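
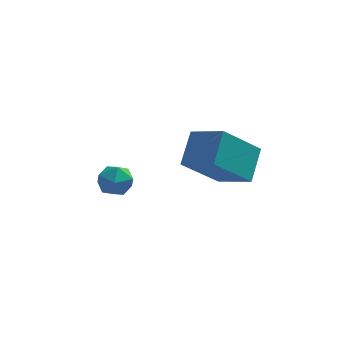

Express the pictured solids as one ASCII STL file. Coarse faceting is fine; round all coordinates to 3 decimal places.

solid 
facet normal -0.753 0.529 -0.392
outer loop
vertex 0.694 -2.191 0.785
vertex 0.96 -1.242 1.554
vertex 1.784 -1.527 -0.412
endloop
endfacet
facet normal -0.213 -0.759 -0.615
outer loop
vertex 2.74 -2.198 0.086
vertex 0.694 -2.191 0.785
vertex 1.784 -1.527 -0.412
endloop
endfacet
facet normal -0.753 0.529 -0.392
outer loop
vertex 1.784 -1.527 -0.412
vertex 0.96 -1.242 1.554
vertex 2.05 -0.578 0.357
endloop
endfacet
facet normal 0.623 0.380 -0.684
outer loop
vertex 2.05 -0.578 0.357
vertex 2.74 -2.198 0.086
vertex 1.784 -1.527 -0.412
endloop
endfacet
facet normal -0.623 -0.380 0.684
outer loop
vertex 0.694 -2.191 0.785
vertex 1.916 -1.913 2.052
vertex 0.96 -1.242 1.554
endloop
endfacet
facet normal -0.213 -0.759 -0.615
outer loop
vertex 1.65 -2.862 1.283
vertex 0.694 -2.191 0.785
vertex 2.74 -2.198 0.086
endloop
endfacet
facet normal -0.623 -0.380 0.684
outer loop
vertex 1.65 -2.862 1.283
vertex 1.916 -1.913 2.052
vertex 0.694 -2.191 0.785
endloop
endfacet
facet normal 0.213 0.759 0.615
outer loop
vertex 0.96 -1.242 1.554
vertex 1.916 -1.913 2.052
vertex 2.05 -0.578 0.357
endloop
endfacet
facet normal 0.623 0.380 -0.684
outer loop
vertex 3.006 -1.249 0.855
vertex 2.74 -2.198 0.086
vertex 2.05 -0.578 0.357
endloop
endfacet
facet normal 0.213 0.759 0.615
outer loop
vertex 2.05 -0.578 0.357
vertex 1.916 -1.913 2.052
vertex 3.006 -1.249 0.855
endloop
endfacet
facet normal 0.753 -0.529 0.392
outer loop
vertex 3.006 -1.249 0.855
vertex 1.65 -2.862 1.283
vertex 2.74 -2.198 0.086
endloop
endfacet
facet normal 0.753 -0.529 0.392
outer loop
vertex 1.916 -1.913 2.052
vertex 1.65 -2.862 1.283
vertex 3.006 -1.249 0.855
endloop
endfacet
facet normal -0.468 0.208 0.859
outer loop
vertex -1.693 1.165 -1.744
vertex -1.908 0.54 -1.71
vertex -1.329 0.706 -1.435
endloop
endfacet
facet normal 0.113 0.615 0.780
outer loop
vertex -1.693 1.165 -1.744
vertex -1.329 0.706 -1.435
vertex -1.036 1.152 -1.829
endloop
endfacet
facet normal 0.042 0.984 0.175
outer loop
vertex -1.693 1.165 -1.744
vertex -1.036 1.152 -1.829
vertex -1.435 1.261 -2.346
endloop
endfacet
facet normal -0.582 0.804 -0.121
outer loop
vertex -1.693 1.165 -1.744
vertex -1.435 1.261 -2.346
vertex -1.974 0.882 -2.273
endloop
endfacet
facet normal -0.896 0.325 0.302
outer loop
vertex -1.693 1.165 -1.744
vertex -1.974 0.882 -2.273
vertex -1.908 0.54 -1.71
endloop
endfacet
facet normal 0.678 0.183 0.712
outer loop
vertex -1.036 1.152 -1.829
vertex -1.329 0.706 -1.435
vertex -0.846 0.518 -1.847
endloop
endfacet
facet normal -0.262 -0.476 0.839
outer loop
vertex -1.329 0.706 -1.435
vertex -1.908 0.54 -1.71
vertex -1.385 0.139 -1.774
endloop
endfacet
facet normal -0.957 -0.285 -0.061
outer loop
vertex -1.908 0.54 -1.71
vertex -1.974 0.882 -2.273
vertex -1.784 0.248 -2.291
endloop
endfacet
facet normal -0.447 0.491 -0.748
outer loop
vertex -1.974 0.882 -2.273
vertex -1.435 1.261 -2.346
vertex -1.491 0.694 -2.685
endloop
endfacet
facet normal 0.565 0.780 -0.271
outer loop
vertex -1.435 1.261 -2.346
vertex -1.036 1.152 -1.829
vertex -0.912 0.86 -2.41
endloop
endfacet
facet normal 0.582 -0.804 0.121
outer loop
vertex -1.127 0.235 -2.376
vertex -0.846 0.518 -1.847
vertex -1.385 0.139 -1.774
endloop
endfacet
facet normal -0.042 -0.984 -0.175
outer loop
vertex -1.127 0.235 -2.376
vertex -1.385 0.139 -1.774
vertex -1.784 0.248 -2.291
endloop
endfacet
facet normal -0.113 -0.615 -0.780
outer loop
vertex -1.127 0.235 -2.376
vertex -1.784 0.248 -2.291
vertex -1.491 0.694 -2.685
endloop
endfacet
facet normal 0.468 -0.208 -0.859
outer loop
vertex -1.127 0.235 -2.376
vertex -1.491 0.694 -2.685
vertex -0.912 0.86 -2.41
endloop
endfacet
facet normal 0.896 -0.325 -0.302
outer loop
vertex -1.127 0.235 -2.376
vertex -0.912 0.86 -2.41
vertex -0.846 0.518 -1.847
endloop
endfacet
facet normal 0.447 -0.491 0.748
outer loop
vertex -1.385 0.139 -1.774
vertex -0.846 0.518 -1.847
vertex -1.329 0.706 -1.435
endloop
endfacet
facet normal -0.565 -0.780 0.271
outer loop
vertex -1.784 0.248 -2.291
vertex -1.385 0.139 -1.774
vertex -1.908 0.54 -1.71
endloop
endfacet
facet normal -0.678 -0.183 -0.712
outer loop
vertex -1.491 0.694 -2.685
vertex -1.784 0.248 -2.291
vertex -1.974 0.882 -2.273
endloop
endfacet
facet normal 0.262 0.476 -0.839
outer loop
vertex -0.912 0.86 -2.41
vertex -1.491 0.694 -2.685
vertex -1.435 1.261 -2.346
endloop
endfacet
facet normal 0.957 0.285 0.061
outer loop
vertex -0.846 0.518 -1.847
vertex -0.912 0.86 -2.41
vertex -1.036 1.152 -1.829
endloop
endfacet

endsolid


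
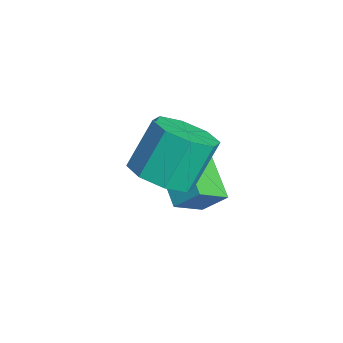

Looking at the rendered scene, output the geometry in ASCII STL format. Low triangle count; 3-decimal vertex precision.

solid 
facet normal -0.879 -0.075 0.471
outer loop
vertex -3.393 3.24 -0.599
vertex -3.899 4.257 -1.382
vertex -3.713 2.534 -1.308
endloop
endfacet
facet normal 0.367 -0.737 0.568
outer loop
vertex -2.201 2.663 -2.118
vertex -3.393 3.24 -0.599
vertex -3.713 2.534 -1.308
endloop
endfacet
facet normal -0.879 -0.075 0.471
outer loop
vertex -3.713 2.534 -1.308
vertex -3.899 4.257 -1.382
vertex -4.219 3.551 -2.092
endloop
endfacet
facet normal -0.304 -0.672 -0.675
outer loop
vertex -4.219 3.551 -2.092
vertex -2.201 2.663 -2.118
vertex -3.713 2.534 -1.308
endloop
endfacet
facet normal 0.305 0.672 0.675
outer loop
vertex -3.393 3.24 -0.599
vertex -2.387 4.386 -2.192
vertex -3.899 4.257 -1.382
endloop
endfacet
facet normal 0.367 -0.737 0.568
outer loop
vertex -1.881 3.369 -1.408
vertex -3.393 3.24 -0.599
vertex -2.201 2.663 -2.118
endloop
endfacet
facet normal 0.304 0.672 0.675
outer loop
vertex -1.881 3.369 -1.408
vertex -2.387 4.386 -2.192
vertex -3.393 3.24 -0.599
endloop
endfacet
facet normal -0.367 0.737 -0.568
outer loop
vertex -3.899 4.257 -1.382
vertex -2.387 4.386 -2.192
vertex -4.219 3.551 -2.092
endloop
endfacet
facet normal -0.304 -0.672 -0.676
outer loop
vertex -2.707 3.68 -2.901
vertex -2.201 2.663 -2.118
vertex -4.219 3.551 -2.092
endloop
endfacet
facet normal -0.367 0.737 -0.568
outer loop
vertex -4.219 3.551 -2.092
vertex -2.387 4.386 -2.192
vertex -2.707 3.68 -2.901
endloop
endfacet
facet normal 0.879 0.075 -0.471
outer loop
vertex -2.707 3.68 -2.901
vertex -1.881 3.369 -1.408
vertex -2.201 2.663 -2.118
endloop
endfacet
facet normal 0.879 0.074 -0.471
outer loop
vertex -2.387 4.386 -2.192
vertex -1.881 3.369 -1.408
vertex -2.707 3.68 -2.901
endloop
endfacet
facet normal 0.221 -0.481 -0.848
outer loop
vertex -0.562 1.981 0.257
vertex -1.579 2.112 -0.082
vertex -0.666 2.682 -0.168
endloop
endfacet
facet normal 0.967 0.220 0.127
outer loop
vertex -0.562 1.981 0.257
vertex -0.666 2.682 -0.168
vertex -0.964 2.857 1.801
endloop
endfacet
facet normal 0.967 0.220 0.127
outer loop
vertex -0.964 2.857 1.801
vertex -0.666 2.682 -0.168
vertex -1.068 3.558 1.376
endloop
endfacet
facet normal -0.221 0.481 0.848
outer loop
vertex -0.964 2.857 1.801
vertex -1.068 3.558 1.376
vertex -1.981 2.988 1.462
endloop
endfacet
facet normal 0.221 -0.482 -0.848
outer loop
vertex -0.666 2.682 -0.168
vertex -1.579 2.112 -0.082
vertex -1.305 3.049 -0.543
endloop
endfacet
facet normal 0.595 0.756 -0.274
outer loop
vertex -0.666 2.682 -0.168
vertex -1.305 3.049 -0.543
vertex -1.068 3.558 1.376
endloop
endfacet
facet normal 0.596 0.755 -0.274
outer loop
vertex -1.068 3.558 1.376
vertex -1.305 3.049 -0.543
vertex -1.707 3.926 1.001
endloop
endfacet
facet normal -0.221 0.481 0.848
outer loop
vertex -1.068 3.558 1.376
vertex -1.707 3.926 1.001
vertex -1.981 2.988 1.462
endloop
endfacet
facet normal 0.220 -0.482 -0.848
outer loop
vertex -1.305 3.049 -0.543
vertex -1.579 2.112 -0.082
vertex -2.105 2.867 -0.647
endloop
endfacet
facet normal -0.126 0.848 -0.515
outer loop
vertex -1.305 3.049 -0.543
vertex -2.105 2.867 -0.647
vertex -1.707 3.926 1.001
endloop
endfacet
facet normal -0.126 0.848 -0.515
outer loop
vertex -1.707 3.926 1.001
vertex -2.105 2.867 -0.647
vertex -2.506 3.744 0.897
endloop
endfacet
facet normal -0.220 0.481 0.848
outer loop
vertex -1.707 3.926 1.001
vertex -2.506 3.744 0.897
vertex -1.981 2.988 1.462
endloop
endfacet
facet normal 0.221 -0.481 -0.848
outer loop
vertex -2.105 2.867 -0.647
vertex -1.579 2.112 -0.082
vertex -2.596 2.243 -0.421
endloop
endfacet
facet normal -0.773 0.444 -0.453
outer loop
vertex -2.105 2.867 -0.647
vertex -2.596 2.243 -0.421
vertex -2.506 3.744 0.897
endloop
endfacet
facet normal -0.773 0.444 -0.453
outer loop
vertex -2.506 3.744 0.897
vertex -2.596 2.243 -0.421
vertex -2.998 3.119 1.123
endloop
endfacet
facet normal -0.221 0.481 0.849
outer loop
vertex -2.506 3.744 0.897
vertex -2.998 3.119 1.123
vertex -1.981 2.988 1.462
endloop
endfacet
facet normal 0.221 -0.481 -0.848
outer loop
vertex -2.596 2.243 -0.421
vertex -1.579 2.112 -0.082
vertex -2.492 1.542 0.004
endloop
endfacet
facet normal -0.967 -0.220 -0.127
outer loop
vertex -2.596 2.243 -0.421
vertex -2.492 1.542 0.004
vertex -2.998 3.119 1.123
endloop
endfacet
facet normal -0.967 -0.220 -0.127
outer loop
vertex -2.998 3.119 1.123
vertex -2.492 1.542 0.004
vertex -2.894 2.418 1.548
endloop
endfacet
facet normal -0.221 0.481 0.848
outer loop
vertex -2.998 3.119 1.123
vertex -2.894 2.418 1.548
vertex -1.981 2.988 1.462
endloop
endfacet
facet normal 0.221 -0.481 -0.848
outer loop
vertex -2.492 1.542 0.004
vertex -1.579 2.112 -0.082
vertex -1.853 1.174 0.379
endloop
endfacet
facet normal -0.596 -0.755 0.274
outer loop
vertex -2.492 1.542 0.004
vertex -1.853 1.174 0.379
vertex -2.894 2.418 1.548
endloop
endfacet
facet normal -0.595 -0.756 0.274
outer loop
vertex -2.894 2.418 1.548
vertex -1.853 1.174 0.379
vertex -2.255 2.051 1.923
endloop
endfacet
facet normal -0.221 0.482 0.848
outer loop
vertex -2.894 2.418 1.548
vertex -2.255 2.051 1.923
vertex -1.981 2.988 1.462
endloop
endfacet
facet normal 0.220 -0.481 -0.848
outer loop
vertex -1.853 1.174 0.379
vertex -1.579 2.112 -0.082
vertex -1.054 1.356 0.483
endloop
endfacet
facet normal 0.126 -0.848 0.515
outer loop
vertex -1.853 1.174 0.379
vertex -1.054 1.356 0.483
vertex -2.255 2.051 1.923
endloop
endfacet
facet normal 0.126 -0.848 0.515
outer loop
vertex -2.255 2.051 1.923
vertex -1.054 1.356 0.483
vertex -1.455 2.233 2.027
endloop
endfacet
facet normal -0.220 0.482 0.848
outer loop
vertex -2.255 2.051 1.923
vertex -1.455 2.233 2.027
vertex -1.981 2.988 1.462
endloop
endfacet
facet normal 0.221 -0.481 -0.849
outer loop
vertex -1.054 1.356 0.483
vertex -1.579 2.112 -0.082
vertex -0.562 1.981 0.257
endloop
endfacet
facet normal 0.773 -0.444 0.453
outer loop
vertex -1.054 1.356 0.483
vertex -0.562 1.981 0.257
vertex -1.455 2.233 2.027
endloop
endfacet
facet normal 0.773 -0.444 0.453
outer loop
vertex -1.455 2.233 2.027
vertex -0.562 1.981 0.257
vertex -0.964 2.857 1.801
endloop
endfacet
facet normal -0.221 0.481 0.848
outer loop
vertex -1.455 2.233 2.027
vertex -0.964 2.857 1.801
vertex -1.981 2.988 1.462
endloop
endfacet

endsolid


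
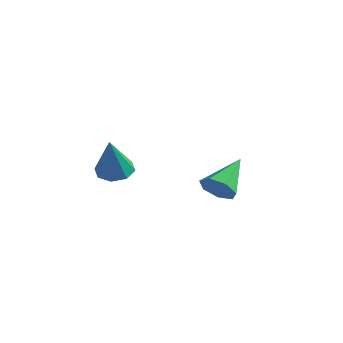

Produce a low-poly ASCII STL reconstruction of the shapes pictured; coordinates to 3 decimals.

solid 
facet normal -0.237 0.355 -0.904
outer loop
vertex -2.755 -2.598 -1.89
vertex -3.134 -2.057 -1.578
vertex -2.442 -2.145 -1.794
endloop
endfacet
facet normal 0.827 -0.560 -0.051
outer loop
vertex -2.755 -2.598 -1.89
vertex -2.442 -2.145 -1.794
vertex -2.706 -2.703 0.058
endloop
endfacet
facet normal -0.237 0.357 -0.904
outer loop
vertex -2.442 -2.145 -1.794
vertex -3.134 -2.057 -1.578
vertex -2.534 -1.641 -1.571
endloop
endfacet
facet normal 0.980 0.103 0.171
outer loop
vertex -2.442 -2.145 -1.794
vertex -2.534 -1.641 -1.571
vertex -2.706 -2.703 0.058
endloop
endfacet
facet normal -0.237 0.357 -0.903
outer loop
vertex -2.534 -1.641 -1.571
vertex -3.134 -2.057 -1.578
vertex -2.977 -1.381 -1.352
endloop
endfacet
facet normal 0.608 0.634 0.478
outer loop
vertex -2.534 -1.641 -1.571
vertex -2.977 -1.381 -1.352
vertex -2.706 -2.703 0.058
endloop
endfacet
facet normal -0.236 0.357 -0.904
outer loop
vertex -2.977 -1.381 -1.352
vertex -3.134 -2.057 -1.578
vertex -3.512 -1.517 -1.266
endloop
endfacet
facet normal -0.072 0.721 0.690
outer loop
vertex -2.977 -1.381 -1.352
vertex -3.512 -1.517 -1.266
vertex -2.706 -2.703 0.058
endloop
endfacet
facet normal -0.237 0.356 -0.904
outer loop
vertex -3.512 -1.517 -1.266
vertex -3.134 -2.057 -1.578
vertex -3.826 -1.969 -1.362
endloop
endfacet
facet normal -0.660 0.314 0.683
outer loop
vertex -3.512 -1.517 -1.266
vertex -3.826 -1.969 -1.362
vertex -2.706 -2.703 0.058
endloop
endfacet
facet normal -0.237 0.357 -0.904
outer loop
vertex -3.826 -1.969 -1.362
vertex -3.134 -2.057 -1.578
vertex -3.734 -2.473 -1.585
endloop
endfacet
facet normal -0.815 -0.352 0.460
outer loop
vertex -3.826 -1.969 -1.362
vertex -3.734 -2.473 -1.585
vertex -2.706 -2.703 0.058
endloop
endfacet
facet normal -0.237 0.357 -0.904
outer loop
vertex -3.734 -2.473 -1.585
vertex -3.134 -2.057 -1.578
vertex -3.29 -2.733 -1.804
endloop
endfacet
facet normal -0.442 -0.884 0.153
outer loop
vertex -3.734 -2.473 -1.585
vertex -3.29 -2.733 -1.804
vertex -2.706 -2.703 0.058
endloop
endfacet
facet normal -0.235 0.357 -0.904
outer loop
vertex -3.29 -2.733 -1.804
vertex -3.134 -2.057 -1.578
vertex -2.755 -2.598 -1.89
endloop
endfacet
facet normal 0.235 -0.970 -0.058
outer loop
vertex -3.29 -2.733 -1.804
vertex -2.755 -2.598 -1.89
vertex -2.706 -2.703 0.058
endloop
endfacet
facet normal 0.165 -0.827 -0.538
outer loop
vertex -1.42 2.172 -3.807
vertex -1.768 1.75 -3.265
vertex -2.079 2.089 -3.882
endloop
endfacet
facet normal -0.034 0.805 -0.592
outer loop
vertex -1.42 2.172 -3.807
vertex -2.079 2.089 -3.882
vertex -2.072 3.27 -2.275
endloop
endfacet
facet normal 0.166 -0.827 -0.538
outer loop
vertex -2.079 2.089 -3.882
vertex -1.768 1.75 -3.265
vertex -2.503 1.75 -3.492
endloop
endfacet
facet normal -0.765 0.521 -0.379
outer loop
vertex -2.079 2.089 -3.882
vertex -2.503 1.75 -3.492
vertex -2.072 3.27 -2.275
endloop
endfacet
facet normal 0.166 -0.826 -0.539
outer loop
vertex -2.503 1.75 -3.492
vertex -1.768 1.75 -3.265
vertex -2.373 1.411 -2.932
endloop
endfacet
facet normal -0.963 0.063 0.262
outer loop
vertex -2.503 1.75 -3.492
vertex -2.373 1.411 -2.932
vertex -2.072 3.27 -2.275
endloop
endfacet
facet normal 0.166 -0.826 -0.538
outer loop
vertex -2.373 1.411 -2.932
vertex -1.768 1.75 -3.265
vertex -1.787 1.327 -2.622
endloop
endfacet
facet normal -0.481 -0.222 0.848
outer loop
vertex -2.373 1.411 -2.932
vertex -1.787 1.327 -2.622
vertex -2.072 3.27 -2.275
endloop
endfacet
facet normal 0.165 -0.826 -0.539
outer loop
vertex -1.787 1.327 -2.622
vertex -1.768 1.75 -3.265
vertex -1.186 1.561 -2.797
endloop
endfacet
facet normal 0.321 -0.121 0.939
outer loop
vertex -1.787 1.327 -2.622
vertex -1.186 1.561 -2.797
vertex -2.072 3.27 -2.275
endloop
endfacet
facet normal 0.165 -0.826 -0.539
outer loop
vertex -1.186 1.561 -2.797
vertex -1.768 1.75 -3.265
vertex -1.023 1.937 -3.324
endloop
endfacet
facet normal 0.836 0.291 0.466
outer loop
vertex -1.186 1.561 -2.797
vertex -1.023 1.937 -3.324
vertex -2.072 3.27 -2.275
endloop
endfacet
facet normal 0.165 -0.827 -0.538
outer loop
vertex -1.023 1.937 -3.324
vertex -1.768 1.75 -3.265
vertex -1.42 2.172 -3.807
endloop
endfacet
facet normal 0.678 0.703 -0.215
outer loop
vertex -1.023 1.937 -3.324
vertex -1.42 2.172 -3.807
vertex -2.072 3.27 -2.275
endloop
endfacet

endsolid


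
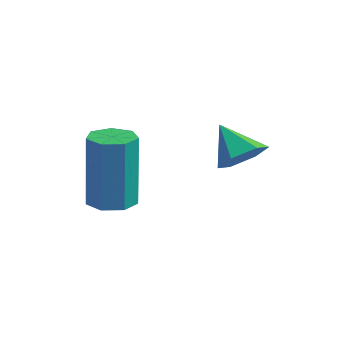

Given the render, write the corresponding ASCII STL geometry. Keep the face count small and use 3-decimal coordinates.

solid 
facet normal -0.053 0.014 -0.998
outer loop
vertex 0.445 -1.521 -4.905
vertex 0.073 -1.013 -4.878
vertex 0.702 -1.039 -4.912
endloop
endfacet
facet normal 0.881 -0.470 -0.053
outer loop
vertex 0.445 -1.521 -4.905
vertex 0.702 -1.039 -4.912
vertex 0.558 -1.554 -2.729
endloop
endfacet
facet normal 0.881 -0.470 -0.053
outer loop
vertex 0.558 -1.554 -2.729
vertex 0.702 -1.039 -4.912
vertex 0.815 -1.072 -2.735
endloop
endfacet
facet normal 0.052 -0.015 0.999
outer loop
vertex 0.558 -1.554 -2.729
vertex 0.815 -1.072 -2.735
vertex 0.187 -1.047 -2.702
endloop
endfacet
facet normal -0.053 0.015 -0.998
outer loop
vertex 0.702 -1.039 -4.912
vertex 0.073 -1.013 -4.878
vertex 0.485 -0.537 -4.893
endloop
endfacet
facet normal 0.917 0.398 -0.042
outer loop
vertex 0.702 -1.039 -4.912
vertex 0.485 -0.537 -4.893
vertex 0.815 -1.072 -2.735
endloop
endfacet
facet normal 0.917 0.396 -0.042
outer loop
vertex 0.815 -1.072 -2.735
vertex 0.485 -0.537 -4.893
vertex 0.599 -0.57 -2.716
endloop
endfacet
facet normal 0.052 -0.015 0.999
outer loop
vertex 0.815 -1.072 -2.735
vertex 0.599 -0.57 -2.716
vertex 0.187 -1.047 -2.702
endloop
endfacet
facet normal -0.053 0.014 -0.998
outer loop
vertex 0.485 -0.537 -4.893
vertex 0.073 -1.013 -4.878
vertex -0.041 -0.394 -4.863
endloop
endfacet
facet normal 0.262 0.965 0.001
outer loop
vertex 0.485 -0.537 -4.893
vertex -0.041 -0.394 -4.863
vertex 0.599 -0.57 -2.716
endloop
endfacet
facet normal 0.262 0.965 0.001
outer loop
vertex 0.599 -0.57 -2.716
vertex -0.041 -0.394 -4.863
vertex 0.072 -0.427 -2.686
endloop
endfacet
facet normal 0.052 -0.016 0.998
outer loop
vertex 0.599 -0.57 -2.716
vertex 0.072 -0.427 -2.686
vertex 0.187 -1.047 -2.702
endloop
endfacet
facet normal -0.052 0.015 -0.999
outer loop
vertex -0.041 -0.394 -4.863
vertex 0.073 -1.013 -4.878
vertex -0.482 -0.717 -4.845
endloop
endfacet
facet normal -0.589 0.807 0.043
outer loop
vertex -0.041 -0.394 -4.863
vertex -0.482 -0.717 -4.845
vertex 0.072 -0.427 -2.686
endloop
endfacet
facet normal -0.591 0.805 0.044
outer loop
vertex 0.072 -0.427 -2.686
vertex -0.482 -0.717 -4.845
vertex -0.368 -0.751 -2.668
endloop
endfacet
facet normal 0.053 -0.016 0.998
outer loop
vertex 0.072 -0.427 -2.686
vertex -0.368 -0.751 -2.668
vertex 0.187 -1.047 -2.702
endloop
endfacet
facet normal -0.051 0.015 -0.999
outer loop
vertex -0.482 -0.717 -4.845
vertex 0.073 -1.013 -4.878
vertex -0.504 -1.264 -4.852
endloop
endfacet
facet normal -0.998 0.039 0.053
outer loop
vertex -0.482 -0.717 -4.845
vertex -0.504 -1.264 -4.852
vertex -0.368 -0.751 -2.668
endloop
endfacet
facet normal -0.998 0.041 0.052
outer loop
vertex -0.368 -0.751 -2.668
vertex -0.504 -1.264 -4.852
vertex -0.391 -1.297 -2.675
endloop
endfacet
facet normal 0.053 -0.015 0.998
outer loop
vertex -0.368 -0.751 -2.668
vertex -0.391 -1.297 -2.675
vertex 0.187 -1.047 -2.702
endloop
endfacet
facet normal -0.052 0.016 -0.999
outer loop
vertex -0.504 -1.264 -4.852
vertex 0.073 -1.013 -4.878
vertex -0.092 -1.621 -4.879
endloop
endfacet
facet normal -0.654 -0.756 0.022
outer loop
vertex -0.504 -1.264 -4.852
vertex -0.092 -1.621 -4.879
vertex -0.391 -1.297 -2.675
endloop
endfacet
facet normal -0.654 -0.756 0.022
outer loop
vertex -0.391 -1.297 -2.675
vertex -0.092 -1.621 -4.879
vertex 0.022 -1.655 -2.702
endloop
endfacet
facet normal 0.053 -0.014 0.998
outer loop
vertex -0.391 -1.297 -2.675
vertex 0.022 -1.655 -2.702
vertex 0.187 -1.047 -2.702
endloop
endfacet
facet normal -0.051 0.016 -0.999
outer loop
vertex -0.092 -1.621 -4.879
vertex 0.073 -1.013 -4.878
vertex 0.445 -1.521 -4.905
endloop
endfacet
facet normal 0.182 -0.983 -0.025
outer loop
vertex -0.092 -1.621 -4.879
vertex 0.445 -1.521 -4.905
vertex 0.022 -1.655 -2.702
endloop
endfacet
facet normal 0.184 -0.983 -0.024
outer loop
vertex 0.022 -1.655 -2.702
vertex 0.445 -1.521 -4.905
vertex 0.558 -1.554 -2.729
endloop
endfacet
facet normal 0.053 -0.014 0.998
outer loop
vertex 0.022 -1.655 -2.702
vertex 0.558 -1.554 -2.729
vertex 0.187 -1.047 -2.702
endloop
endfacet
facet normal 0.671 0.140 -0.728
outer loop
vertex 1.944 1.109 -3.281
vertex 1.613 1.682 -3.476
vertex 2.116 1.718 -3.005
endloop
endfacet
facet normal 0.317 -0.464 0.827
outer loop
vertex 1.944 1.109 -3.281
vertex 2.116 1.718 -3.005
vertex 0.827 1.518 -2.624
endloop
endfacet
facet normal 0.671 0.141 -0.728
outer loop
vertex 2.116 1.718 -3.005
vertex 1.613 1.682 -3.476
vertex 1.784 2.291 -3.2
endloop
endfacet
facet normal 0.198 0.417 0.887
outer loop
vertex 2.116 1.718 -3.005
vertex 1.784 2.291 -3.2
vertex 0.827 1.518 -2.624
endloop
endfacet
facet normal 0.671 0.141 -0.728
outer loop
vertex 1.784 2.291 -3.2
vertex 1.613 1.682 -3.476
vertex 1.281 2.255 -3.671
endloop
endfacet
facet normal -0.424 0.817 0.391
outer loop
vertex 1.784 2.291 -3.2
vertex 1.281 2.255 -3.671
vertex 0.827 1.518 -2.624
endloop
endfacet
facet normal 0.671 0.141 -0.728
outer loop
vertex 1.281 2.255 -3.671
vertex 1.613 1.682 -3.476
vertex 1.109 1.646 -3.947
endloop
endfacet
facet normal -0.927 0.337 -0.165
outer loop
vertex 1.281 2.255 -3.671
vertex 1.109 1.646 -3.947
vertex 0.827 1.518 -2.624
endloop
endfacet
facet normal 0.671 0.139 -0.728
outer loop
vertex 1.109 1.646 -3.947
vertex 1.613 1.682 -3.476
vertex 1.441 1.073 -3.751
endloop
endfacet
facet normal -0.808 -0.545 -0.225
outer loop
vertex 1.109 1.646 -3.947
vertex 1.441 1.073 -3.751
vertex 0.827 1.518 -2.624
endloop
endfacet
facet normal 0.671 0.140 -0.728
outer loop
vertex 1.441 1.073 -3.751
vertex 1.613 1.682 -3.476
vertex 1.944 1.109 -3.281
endloop
endfacet
facet normal -0.186 -0.944 0.271
outer loop
vertex 1.441 1.073 -3.751
vertex 1.944 1.109 -3.281
vertex 0.827 1.518 -2.624
endloop
endfacet

endsolid


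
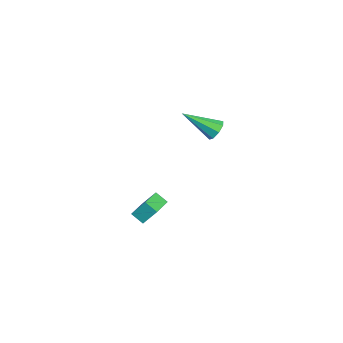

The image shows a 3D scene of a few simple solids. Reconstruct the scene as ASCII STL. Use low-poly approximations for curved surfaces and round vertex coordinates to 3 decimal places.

solid 
facet normal -0.869 0.423 -0.256
outer loop
vertex 0.971 -0.249 -4.042
vertex 1.047 0.466 -3.119
vertex 1.383 0.313 -4.511
endloop
endfacet
facet normal -0.065 -0.611 -0.789
outer loop
vertex 2.773 -0.366 -4.101
vertex 0.971 -0.249 -4.042
vertex 1.383 0.313 -4.511
endloop
endfacet
facet normal -0.869 0.424 -0.256
outer loop
vertex 1.383 0.313 -4.511
vertex 1.047 0.466 -3.119
vertex 1.459 1.027 -3.588
endloop
endfacet
facet normal 0.491 0.669 -0.558
outer loop
vertex 1.459 1.027 -3.588
vertex 2.773 -0.366 -4.101
vertex 1.383 0.313 -4.511
endloop
endfacet
facet normal -0.491 -0.669 0.558
outer loop
vertex 0.971 -0.249 -4.042
vertex 2.437 -0.213 -2.709
vertex 1.047 0.466 -3.119
endloop
endfacet
facet normal -0.066 -0.611 -0.789
outer loop
vertex 2.361 -0.927 -3.632
vertex 0.971 -0.249 -4.042
vertex 2.773 -0.366 -4.101
endloop
endfacet
facet normal -0.491 -0.669 0.558
outer loop
vertex 2.361 -0.927 -3.632
vertex 2.437 -0.213 -2.709
vertex 0.971 -0.249 -4.042
endloop
endfacet
facet normal 0.066 0.611 0.789
outer loop
vertex 1.047 0.466 -3.119
vertex 2.437 -0.213 -2.709
vertex 1.459 1.027 -3.588
endloop
endfacet
facet normal 0.491 0.669 -0.558
outer loop
vertex 2.849 0.349 -3.178
vertex 2.773 -0.366 -4.101
vertex 1.459 1.027 -3.588
endloop
endfacet
facet normal 0.065 0.611 0.789
outer loop
vertex 1.459 1.027 -3.588
vertex 2.437 -0.213 -2.709
vertex 2.849 0.349 -3.178
endloop
endfacet
facet normal 0.869 -0.424 0.257
outer loop
vertex 2.849 0.349 -3.178
vertex 2.361 -0.927 -3.632
vertex 2.773 -0.366 -4.101
endloop
endfacet
facet normal 0.869 -0.423 0.256
outer loop
vertex 2.437 -0.213 -2.709
vertex 2.361 -0.927 -3.632
vertex 2.849 0.349 -3.178
endloop
endfacet
facet normal 0.189 0.815 -0.548
outer loop
vertex 3.298 3.404 3.129
vertex 2.715 3.349 2.846
vertex 2.943 3.651 3.374
endloop
endfacet
facet normal 0.594 0.058 0.802
outer loop
vertex 3.298 3.404 3.129
vertex 2.943 3.651 3.374
vertex 2.325 1.671 3.974
endloop
endfacet
facet normal 0.189 0.815 -0.548
outer loop
vertex 2.943 3.651 3.374
vertex 2.715 3.349 2.846
vertex 2.455 3.722 3.311
endloop
endfacet
facet normal -0.077 0.311 0.947
outer loop
vertex 2.943 3.651 3.374
vertex 2.455 3.722 3.311
vertex 2.325 1.671 3.974
endloop
endfacet
facet normal 0.191 0.815 -0.547
outer loop
vertex 2.455 3.722 3.311
vertex 2.715 3.349 2.846
vertex 2.119 3.575 2.975
endloop
endfacet
facet normal -0.737 0.250 0.628
outer loop
vertex 2.455 3.722 3.311
vertex 2.119 3.575 2.975
vertex 2.325 1.671 3.974
endloop
endfacet
facet normal 0.191 0.815 -0.547
outer loop
vertex 2.119 3.575 2.975
vertex 2.715 3.349 2.846
vertex 2.133 3.295 2.563
endloop
endfacet
facet normal -0.995 -0.092 0.029
outer loop
vertex 2.119 3.575 2.975
vertex 2.133 3.295 2.563
vertex 2.325 1.671 3.974
endloop
endfacet
facet normal 0.191 0.815 -0.547
outer loop
vertex 2.133 3.295 2.563
vertex 2.715 3.349 2.846
vertex 2.487 3.047 2.317
endloop
endfacet
facet normal -0.702 -0.512 -0.494
outer loop
vertex 2.133 3.295 2.563
vertex 2.487 3.047 2.317
vertex 2.325 1.671 3.974
endloop
endfacet
facet normal 0.188 0.816 -0.547
outer loop
vertex 2.487 3.047 2.317
vertex 2.715 3.349 2.846
vertex 2.976 2.977 2.381
endloop
endfacet
facet normal -0.026 -0.768 -0.640
outer loop
vertex 2.487 3.047 2.317
vertex 2.976 2.977 2.381
vertex 2.325 1.671 3.974
endloop
endfacet
facet normal 0.190 0.816 -0.546
outer loop
vertex 2.976 2.977 2.381
vertex 2.715 3.349 2.846
vertex 3.311 3.124 2.717
endloop
endfacet
facet normal 0.631 -0.706 -0.321
outer loop
vertex 2.976 2.977 2.381
vertex 3.311 3.124 2.717
vertex 2.325 1.671 3.974
endloop
endfacet
facet normal 0.189 0.815 -0.548
outer loop
vertex 3.311 3.124 2.717
vertex 2.715 3.349 2.846
vertex 3.298 3.404 3.129
endloop
endfacet
facet normal 0.889 -0.365 0.276
outer loop
vertex 3.311 3.124 2.717
vertex 3.298 3.404 3.129
vertex 2.325 1.671 3.974
endloop
endfacet

endsolid


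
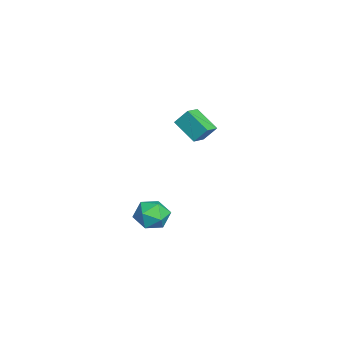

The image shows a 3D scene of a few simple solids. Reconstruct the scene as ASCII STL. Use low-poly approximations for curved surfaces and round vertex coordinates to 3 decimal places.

solid 
facet normal 0.411 0.762 0.500
outer loop
vertex 3.461 -0.86 -2.084
vertex 3.691 -1.483 -1.324
vertex 4.348 -1.343 -2.077
endloop
endfacet
facet normal 0.469 0.859 -0.204
outer loop
vertex 3.461 -0.86 -2.084
vertex 4.348 -1.343 -2.077
vertex 3.825 -1.261 -2.936
endloop
endfacet
facet normal -0.188 0.855 -0.483
outer loop
vertex 3.461 -0.86 -2.084
vertex 3.825 -1.261 -2.936
vertex 2.844 -1.351 -2.714
endloop
endfacet
facet normal -0.652 0.756 0.050
outer loop
vertex 3.461 -0.86 -2.084
vertex 2.844 -1.351 -2.714
vertex 2.761 -1.488 -1.717
endloop
endfacet
facet normal -0.282 0.698 0.658
outer loop
vertex 3.461 -0.86 -2.084
vertex 2.761 -1.488 -1.717
vertex 3.691 -1.483 -1.324
endloop
endfacet
facet normal 0.826 0.304 -0.474
outer loop
vertex 3.825 -1.261 -2.936
vertex 4.348 -1.343 -2.077
vertex 4.279 -2.132 -2.703
endloop
endfacet
facet normal 0.732 0.147 0.666
outer loop
vertex 4.348 -1.343 -2.077
vertex 3.691 -1.483 -1.324
vertex 4.196 -2.269 -1.706
endloop
endfacet
facet normal -0.389 0.043 0.920
outer loop
vertex 3.691 -1.483 -1.324
vertex 2.761 -1.488 -1.717
vertex 3.215 -2.359 -1.484
endloop
endfacet
facet normal -0.989 0.137 -0.063
outer loop
vertex 2.761 -1.488 -1.717
vertex 2.844 -1.351 -2.714
vertex 2.692 -2.277 -2.343
endloop
endfacet
facet normal -0.237 0.298 -0.925
outer loop
vertex 2.844 -1.351 -2.714
vertex 3.825 -1.261 -2.936
vertex 3.349 -2.137 -3.096
endloop
endfacet
facet normal 0.652 -0.756 -0.050
outer loop
vertex 3.579 -2.76 -2.336
vertex 4.279 -2.132 -2.703
vertex 4.196 -2.269 -1.706
endloop
endfacet
facet normal 0.188 -0.855 0.483
outer loop
vertex 3.579 -2.76 -2.336
vertex 4.196 -2.269 -1.706
vertex 3.215 -2.359 -1.484
endloop
endfacet
facet normal -0.469 -0.859 0.204
outer loop
vertex 3.579 -2.76 -2.336
vertex 3.215 -2.359 -1.484
vertex 2.692 -2.277 -2.343
endloop
endfacet
facet normal -0.411 -0.762 -0.500
outer loop
vertex 3.579 -2.76 -2.336
vertex 2.692 -2.277 -2.343
vertex 3.349 -2.137 -3.096
endloop
endfacet
facet normal 0.282 -0.698 -0.658
outer loop
vertex 3.579 -2.76 -2.336
vertex 3.349 -2.137 -3.096
vertex 4.279 -2.132 -2.703
endloop
endfacet
facet normal 0.989 -0.137 0.063
outer loop
vertex 4.196 -2.269 -1.706
vertex 4.279 -2.132 -2.703
vertex 4.348 -1.343 -2.077
endloop
endfacet
facet normal 0.237 -0.298 0.925
outer loop
vertex 3.215 -2.359 -1.484
vertex 4.196 -2.269 -1.706
vertex 3.691 -1.483 -1.324
endloop
endfacet
facet normal -0.826 -0.304 0.474
outer loop
vertex 2.692 -2.277 -2.343
vertex 3.215 -2.359 -1.484
vertex 2.761 -1.488 -1.717
endloop
endfacet
facet normal -0.732 -0.147 -0.666
outer loop
vertex 3.349 -2.137 -3.096
vertex 2.692 -2.277 -2.343
vertex 2.844 -1.351 -2.714
endloop
endfacet
facet normal 0.389 -0.043 -0.920
outer loop
vertex 4.279 -2.132 -2.703
vertex 3.349 -2.137 -3.096
vertex 3.825 -1.261 -2.936
endloop
endfacet
facet normal -0.580 -0.609 0.541
outer loop
vertex -3.212 -0.02 1.457
vertex -4.054 0.503 1.143
vertex -3.313 -0.72 0.562
endloop
endfacet
facet normal 0.810 -0.502 0.301
outer loop
vertex -2.346 0.297 -0.343
vertex -3.212 -0.02 1.457
vertex -3.313 -0.72 0.562
endloop
endfacet
facet normal -0.579 -0.609 0.543
outer loop
vertex -3.313 -0.72 0.562
vertex -4.054 0.503 1.143
vertex -4.156 -0.197 0.249
endloop
endfacet
facet normal -0.089 -0.613 -0.785
outer loop
vertex -4.156 -0.197 0.249
vertex -2.346 0.297 -0.343
vertex -3.313 -0.72 0.562
endloop
endfacet
facet normal 0.089 0.614 0.784
outer loop
vertex -3.212 -0.02 1.457
vertex -3.087 1.52 0.238
vertex -4.054 0.503 1.143
endloop
endfacet
facet normal 0.810 -0.503 0.301
outer loop
vertex -2.244 0.997 0.551
vertex -3.212 -0.02 1.457
vertex -2.346 0.297 -0.343
endloop
endfacet
facet normal 0.089 0.614 0.784
outer loop
vertex -2.244 0.997 0.551
vertex -3.087 1.52 0.238
vertex -3.212 -0.02 1.457
endloop
endfacet
facet normal -0.810 0.503 -0.301
outer loop
vertex -4.054 0.503 1.143
vertex -3.087 1.52 0.238
vertex -4.156 -0.197 0.249
endloop
endfacet
facet normal -0.089 -0.614 -0.784
outer loop
vertex -3.188 0.82 -0.657
vertex -2.346 0.297 -0.343
vertex -4.156 -0.197 0.249
endloop
endfacet
facet normal -0.810 0.503 -0.302
outer loop
vertex -4.156 -0.197 0.249
vertex -3.087 1.52 0.238
vertex -3.188 0.82 -0.657
endloop
endfacet
facet normal 0.580 0.608 -0.542
outer loop
vertex -3.188 0.82 -0.657
vertex -2.244 0.997 0.551
vertex -2.346 0.297 -0.343
endloop
endfacet
facet normal 0.579 0.609 -0.542
outer loop
vertex -3.087 1.52 0.238
vertex -2.244 0.997 0.551
vertex -3.188 0.82 -0.657
endloop
endfacet

endsolid


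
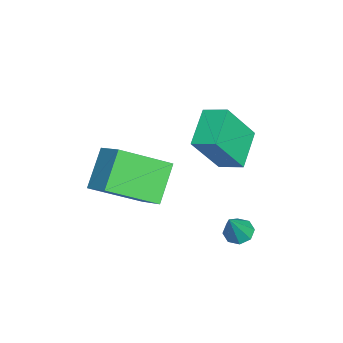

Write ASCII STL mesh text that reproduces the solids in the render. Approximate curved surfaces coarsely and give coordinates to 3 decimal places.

solid 
facet normal -0.491 0.189 -0.850
outer loop
vertex 1.471 1.63 -0.448
vertex 1.159 1.198 -0.364
vertex 1.13 1.72 -0.231
endloop
endfacet
facet normal 0.437 0.833 0.341
outer loop
vertex 1.471 1.63 -0.448
vertex 1.13 1.72 -0.231
vertex 1.821 0.942 0.784
endloop
endfacet
facet normal -0.492 0.189 -0.850
outer loop
vertex 1.13 1.72 -0.231
vertex 1.159 1.198 -0.364
vertex 0.807 1.504 -0.092
endloop
endfacet
facet normal -0.187 0.714 0.675
outer loop
vertex 1.13 1.72 -0.231
vertex 0.807 1.504 -0.092
vertex 1.821 0.942 0.784
endloop
endfacet
facet normal -0.490 0.192 -0.850
outer loop
vertex 0.807 1.504 -0.092
vertex 1.159 1.198 -0.364
vertex 0.689 1.109 -0.113
endloop
endfacet
facet normal -0.602 0.138 0.786
outer loop
vertex 0.807 1.504 -0.092
vertex 0.689 1.109 -0.113
vertex 1.821 0.942 0.784
endloop
endfacet
facet normal -0.490 0.188 -0.851
outer loop
vertex 0.689 1.109 -0.113
vertex 1.159 1.198 -0.364
vertex 0.847 0.765 -0.28
endloop
endfacet
facet normal -0.565 -0.556 0.610
outer loop
vertex 0.689 1.109 -0.113
vertex 0.847 0.765 -0.28
vertex 1.821 0.942 0.784
endloop
endfacet
facet normal -0.492 0.190 -0.850
outer loop
vertex 0.847 0.765 -0.28
vertex 1.159 1.198 -0.364
vertex 1.187 0.675 -0.497
endloop
endfacet
facet normal -0.096 -0.964 0.249
outer loop
vertex 0.847 0.765 -0.28
vertex 1.187 0.675 -0.497
vertex 1.821 0.942 0.784
endloop
endfacet
facet normal -0.489 0.190 -0.851
outer loop
vertex 1.187 0.675 -0.497
vertex 1.159 1.198 -0.364
vertex 1.511 0.891 -0.635
endloop
endfacet
facet normal 0.527 -0.845 -0.085
outer loop
vertex 1.187 0.675 -0.497
vertex 1.511 0.891 -0.635
vertex 1.821 0.942 0.784
endloop
endfacet
facet normal -0.491 0.188 -0.851
outer loop
vertex 1.511 0.891 -0.635
vertex 1.159 1.198 -0.364
vertex 1.628 1.287 -0.615
endloop
endfacet
facet normal 0.943 -0.269 -0.196
outer loop
vertex 1.511 0.891 -0.635
vertex 1.628 1.287 -0.615
vertex 1.821 0.942 0.784
endloop
endfacet
facet normal -0.491 0.189 -0.850
outer loop
vertex 1.628 1.287 -0.615
vertex 1.159 1.198 -0.364
vertex 1.471 1.63 -0.448
endloop
endfacet
facet normal 0.905 0.424 -0.020
outer loop
vertex 1.628 1.287 -0.615
vertex 1.471 1.63 -0.448
vertex 1.821 0.942 0.784
endloop
endfacet
facet normal -0.880 0.142 0.454
outer loop
vertex -1.479 -0.333 3.574
vertex -1.176 0.52 3.894
vertex -2.176 0.523 1.954
endloop
endfacet
facet normal -0.316 -0.888 -0.333
outer loop
vertex -0.804 0.3 1.246
vertex -1.479 -0.333 3.574
vertex -2.176 0.523 1.954
endloop
endfacet
facet normal -0.880 0.142 0.454
outer loop
vertex -2.176 0.523 1.954
vertex -1.176 0.52 3.894
vertex -1.873 1.375 2.274
endloop
endfacet
facet normal -0.355 0.437 -0.826
outer loop
vertex -1.873 1.375 2.274
vertex -0.804 0.3 1.246
vertex -2.176 0.523 1.954
endloop
endfacet
facet normal 0.356 -0.436 0.827
outer loop
vertex -1.479 -0.333 3.574
vertex 0.196 0.297 3.186
vertex -1.176 0.52 3.894
endloop
endfacet
facet normal -0.316 -0.888 -0.333
outer loop
vertex -0.107 -0.555 2.866
vertex -1.479 -0.333 3.574
vertex -0.804 0.3 1.246
endloop
endfacet
facet normal 0.356 -0.437 0.826
outer loop
vertex -0.107 -0.555 2.866
vertex 0.196 0.297 3.186
vertex -1.479 -0.333 3.574
endloop
endfacet
facet normal 0.316 0.888 0.333
outer loop
vertex -1.176 0.52 3.894
vertex 0.196 0.297 3.186
vertex -1.873 1.375 2.274
endloop
endfacet
facet normal -0.356 0.436 -0.826
outer loop
vertex -0.501 1.153 1.566
vertex -0.804 0.3 1.246
vertex -1.873 1.375 2.274
endloop
endfacet
facet normal 0.316 0.888 0.333
outer loop
vertex -1.873 1.375 2.274
vertex 0.196 0.297 3.186
vertex -0.501 1.153 1.566
endloop
endfacet
facet normal 0.880 -0.142 -0.454
outer loop
vertex -0.501 1.153 1.566
vertex -0.107 -0.555 2.866
vertex -0.804 0.3 1.246
endloop
endfacet
facet normal 0.880 -0.142 -0.454
outer loop
vertex 0.196 0.297 3.186
vertex -0.107 -0.555 2.866
vertex -0.501 1.153 1.566
endloop
endfacet
facet normal -0.654 -0.569 -0.499
outer loop
vertex 1.073 -3.801 1.204
vertex -0.066 -3.524 2.38
vertex 0.402 -2.109 0.156
endloop
endfacet
facet normal 0.686 -0.167 -0.709
outer loop
vertex 1.246 -1.376 0.8
vertex 1.073 -3.801 1.204
vertex 0.402 -2.109 0.156
endloop
endfacet
facet normal -0.653 -0.569 -0.499
outer loop
vertex 0.402 -2.109 0.156
vertex -0.066 -3.524 2.38
vertex -0.737 -1.833 1.332
endloop
endfacet
facet normal -0.319 0.806 -0.499
outer loop
vertex -0.737 -1.833 1.332
vertex 1.246 -1.376 0.8
vertex 0.402 -2.109 0.156
endloop
endfacet
facet normal 0.319 -0.806 0.499
outer loop
vertex 1.073 -3.801 1.204
vertex 0.778 -2.791 3.024
vertex -0.066 -3.524 2.38
endloop
endfacet
facet normal 0.686 -0.167 -0.708
outer loop
vertex 1.917 -3.067 1.848
vertex 1.073 -3.801 1.204
vertex 1.246 -1.376 0.8
endloop
endfacet
facet normal 0.320 -0.805 0.499
outer loop
vertex 1.917 -3.067 1.848
vertex 0.778 -2.791 3.024
vertex 1.073 -3.801 1.204
endloop
endfacet
facet normal -0.686 0.167 0.709
outer loop
vertex -0.066 -3.524 2.38
vertex 0.778 -2.791 3.024
vertex -0.737 -1.833 1.332
endloop
endfacet
facet normal -0.320 0.805 -0.499
outer loop
vertex 0.107 -1.099 1.976
vertex 1.246 -1.376 0.8
vertex -0.737 -1.833 1.332
endloop
endfacet
facet normal -0.686 0.167 0.708
outer loop
vertex -0.737 -1.833 1.332
vertex 0.778 -2.791 3.024
vertex 0.107 -1.099 1.976
endloop
endfacet
facet normal 0.654 0.569 0.499
outer loop
vertex 0.107 -1.099 1.976
vertex 1.917 -3.067 1.848
vertex 1.246 -1.376 0.8
endloop
endfacet
facet normal 0.654 0.569 0.500
outer loop
vertex 0.778 -2.791 3.024
vertex 1.917 -3.067 1.848
vertex 0.107 -1.099 1.976
endloop
endfacet

endsolid


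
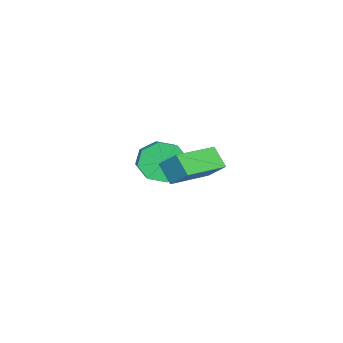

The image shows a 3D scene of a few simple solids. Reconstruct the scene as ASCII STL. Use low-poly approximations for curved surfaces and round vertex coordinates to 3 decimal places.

solid 
facet normal -0.856 0.501 -0.130
outer loop
vertex -0.746 2.155 0.162
vertex -0.426 2.884 0.862
vertex -0.309 2.702 -0.608
endloop
endfacet
facet normal -0.302 -0.688 -0.660
outer loop
vertex 1.446 1.676 -0.342
vertex -0.746 2.155 0.162
vertex -0.309 2.702 -0.608
endloop
endfacet
facet normal -0.856 0.501 -0.130
outer loop
vertex -0.309 2.702 -0.608
vertex -0.426 2.884 0.862
vertex 0.011 3.431 0.093
endloop
endfacet
facet normal 0.420 0.527 -0.739
outer loop
vertex 0.011 3.431 0.093
vertex 1.446 1.676 -0.342
vertex -0.309 2.702 -0.608
endloop
endfacet
facet normal -0.420 -0.526 0.740
outer loop
vertex -0.746 2.155 0.162
vertex 1.329 1.858 1.128
vertex -0.426 2.884 0.862
endloop
endfacet
facet normal -0.302 -0.687 -0.661
outer loop
vertex 1.009 1.129 0.427
vertex -0.746 2.155 0.162
vertex 1.446 1.676 -0.342
endloop
endfacet
facet normal -0.420 -0.527 0.739
outer loop
vertex 1.009 1.129 0.427
vertex 1.329 1.858 1.128
vertex -0.746 2.155 0.162
endloop
endfacet
facet normal 0.302 0.687 0.661
outer loop
vertex -0.426 2.884 0.862
vertex 1.329 1.858 1.128
vertex 0.011 3.431 0.093
endloop
endfacet
facet normal 0.419 0.526 -0.740
outer loop
vertex 1.766 2.405 0.358
vertex 1.446 1.676 -0.342
vertex 0.011 3.431 0.093
endloop
endfacet
facet normal 0.302 0.688 0.660
outer loop
vertex 0.011 3.431 0.093
vertex 1.329 1.858 1.128
vertex 1.766 2.405 0.358
endloop
endfacet
facet normal 0.856 -0.501 0.130
outer loop
vertex 1.766 2.405 0.358
vertex 1.009 1.129 0.427
vertex 1.446 1.676 -0.342
endloop
endfacet
facet normal 0.856 -0.501 0.130
outer loop
vertex 1.329 1.858 1.128
vertex 1.009 1.129 0.427
vertex 1.766 2.405 0.358
endloop
endfacet
facet normal -0.873 -0.282 -0.398
outer loop
vertex -3.641 -0.628 -2.677
vertex -4.128 -0.151 -1.946
vertex -3.795 0.1 -2.855
endloop
endfacet
facet normal 0.444 -0.123 -0.887
outer loop
vertex -3.641 -0.628 -2.677
vertex -3.795 0.1 -2.855
vertex -1.904 -0.066 -1.885
endloop
endfacet
facet normal 0.444 -0.122 -0.887
outer loop
vertex -1.904 -0.066 -1.885
vertex -3.795 0.1 -2.855
vertex -2.059 0.663 -2.063
endloop
endfacet
facet normal 0.873 0.283 0.398
outer loop
vertex -1.904 -0.066 -1.885
vertex -2.059 0.663 -2.063
vertex -2.392 0.411 -1.154
endloop
endfacet
facet normal -0.873 -0.283 -0.398
outer loop
vertex -3.795 0.1 -2.855
vertex -4.128 -0.151 -1.946
vertex -4.145 0.681 -2.5
endloop
endfacet
facet normal 0.171 0.587 -0.792
outer loop
vertex -3.795 0.1 -2.855
vertex -4.145 0.681 -2.5
vertex -2.059 0.663 -2.063
endloop
endfacet
facet normal 0.171 0.587 -0.792
outer loop
vertex -2.059 0.663 -2.063
vertex -4.145 0.681 -2.5
vertex -2.409 1.244 -1.708
endloop
endfacet
facet normal 0.873 0.283 0.398
outer loop
vertex -2.059 0.663 -2.063
vertex -2.409 1.244 -1.708
vertex -2.392 0.411 -1.154
endloop
endfacet
facet normal -0.873 -0.283 -0.398
outer loop
vertex -4.145 0.681 -2.5
vertex -4.128 -0.151 -1.946
vertex -4.485 0.774 -1.821
endloop
endfacet
facet normal -0.203 0.951 -0.232
outer loop
vertex -4.145 0.681 -2.5
vertex -4.485 0.774 -1.821
vertex -2.409 1.244 -1.708
endloop
endfacet
facet normal -0.203 0.951 -0.232
outer loop
vertex -2.409 1.244 -1.708
vertex -4.485 0.774 -1.821
vertex -2.749 1.337 -1.029
endloop
endfacet
facet normal 0.873 0.283 0.398
outer loop
vertex -2.409 1.244 -1.708
vertex -2.749 1.337 -1.029
vertex -2.392 0.411 -1.154
endloop
endfacet
facet normal -0.873 -0.283 -0.398
outer loop
vertex -4.485 0.774 -1.821
vertex -4.128 -0.151 -1.946
vertex -4.616 0.326 -1.215
endloop
endfacet
facet normal -0.457 0.759 0.463
outer loop
vertex -4.485 0.774 -1.821
vertex -4.616 0.326 -1.215
vertex -2.749 1.337 -1.029
endloop
endfacet
facet normal -0.457 0.759 0.464
outer loop
vertex -2.749 1.337 -1.029
vertex -4.616 0.326 -1.215
vertex -2.879 0.888 -0.423
endloop
endfacet
facet normal 0.873 0.283 0.397
outer loop
vertex -2.749 1.337 -1.029
vertex -2.879 0.888 -0.423
vertex -2.392 0.411 -1.154
endloop
endfacet
facet normal -0.873 -0.283 -0.398
outer loop
vertex -4.616 0.326 -1.215
vertex -4.128 -0.151 -1.946
vertex -4.461 -0.403 -1.037
endloop
endfacet
facet normal -0.444 0.122 0.888
outer loop
vertex -4.616 0.326 -1.215
vertex -4.461 -0.403 -1.037
vertex -2.879 0.888 -0.423
endloop
endfacet
facet normal -0.445 0.123 0.887
outer loop
vertex -2.879 0.888 -0.423
vertex -4.461 -0.403 -1.037
vertex -2.725 0.16 -0.245
endloop
endfacet
facet normal 0.873 0.282 0.398
outer loop
vertex -2.879 0.888 -0.423
vertex -2.725 0.16 -0.245
vertex -2.392 0.411 -1.154
endloop
endfacet
facet normal -0.873 -0.283 -0.398
outer loop
vertex -4.461 -0.403 -1.037
vertex -4.128 -0.151 -1.946
vertex -4.111 -0.984 -1.392
endloop
endfacet
facet normal -0.171 -0.587 0.792
outer loop
vertex -4.461 -0.403 -1.037
vertex -4.111 -0.984 -1.392
vertex -2.725 0.16 -0.245
endloop
endfacet
facet normal -0.171 -0.587 0.792
outer loop
vertex -2.725 0.16 -0.245
vertex -4.111 -0.984 -1.392
vertex -2.375 -0.421 -0.6
endloop
endfacet
facet normal 0.873 0.283 0.398
outer loop
vertex -2.725 0.16 -0.245
vertex -2.375 -0.421 -0.6
vertex -2.392 0.411 -1.154
endloop
endfacet
facet normal -0.873 -0.283 -0.398
outer loop
vertex -4.111 -0.984 -1.392
vertex -4.128 -0.151 -1.946
vertex -3.771 -1.077 -2.071
endloop
endfacet
facet normal 0.203 -0.951 0.232
outer loop
vertex -4.111 -0.984 -1.392
vertex -3.771 -1.077 -2.071
vertex -2.375 -0.421 -0.6
endloop
endfacet
facet normal 0.203 -0.951 0.232
outer loop
vertex -2.375 -0.421 -0.6
vertex -3.771 -1.077 -2.071
vertex -2.035 -0.514 -1.279
endloop
endfacet
facet normal 0.873 0.283 0.398
outer loop
vertex -2.375 -0.421 -0.6
vertex -2.035 -0.514 -1.279
vertex -2.392 0.411 -1.154
endloop
endfacet
facet normal -0.873 -0.283 -0.397
outer loop
vertex -3.771 -1.077 -2.071
vertex -4.128 -0.151 -1.946
vertex -3.641 -0.628 -2.677
endloop
endfacet
facet normal 0.458 -0.759 -0.464
outer loop
vertex -3.771 -1.077 -2.071
vertex -3.641 -0.628 -2.677
vertex -2.035 -0.514 -1.279
endloop
endfacet
facet normal 0.457 -0.760 -0.463
outer loop
vertex -2.035 -0.514 -1.279
vertex -3.641 -0.628 -2.677
vertex -1.904 -0.066 -1.885
endloop
endfacet
facet normal 0.873 0.283 0.398
outer loop
vertex -2.035 -0.514 -1.279
vertex -1.904 -0.066 -1.885
vertex -2.392 0.411 -1.154
endloop
endfacet

endsolid


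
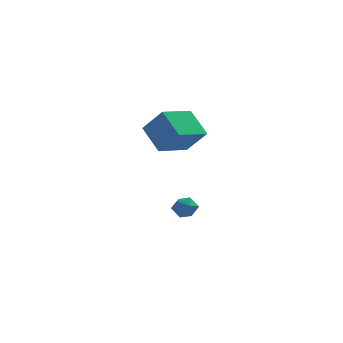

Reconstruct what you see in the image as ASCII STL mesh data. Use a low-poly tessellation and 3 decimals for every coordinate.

solid 
facet normal -0.485 0.588 0.647
outer loop
vertex -0.839 -3.823 4.882
vertex 0.478 -2.313 4.497
vertex -1.895 -3.239 3.56
endloop
endfacet
facet normal -0.646 -0.740 0.189
outer loop
vertex -0.998 -4.327 2.363
vertex -0.839 -3.823 4.882
vertex -1.895 -3.239 3.56
endloop
endfacet
facet normal -0.485 0.588 0.647
outer loop
vertex -1.895 -3.239 3.56
vertex 0.478 -2.313 4.497
vertex -0.578 -1.729 3.175
endloop
endfacet
facet normal -0.590 0.326 -0.739
outer loop
vertex -0.578 -1.729 3.175
vertex -0.998 -4.327 2.363
vertex -1.895 -3.239 3.56
endloop
endfacet
facet normal 0.590 -0.326 0.739
outer loop
vertex -0.839 -3.823 4.882
vertex 1.375 -3.401 3.3
vertex 0.478 -2.313 4.497
endloop
endfacet
facet normal -0.646 -0.740 0.189
outer loop
vertex 0.058 -4.911 3.685
vertex -0.839 -3.823 4.882
vertex -0.998 -4.327 2.363
endloop
endfacet
facet normal 0.590 -0.326 0.739
outer loop
vertex 0.058 -4.911 3.685
vertex 1.375 -3.401 3.3
vertex -0.839 -3.823 4.882
endloop
endfacet
facet normal 0.646 0.740 -0.189
outer loop
vertex 0.478 -2.313 4.497
vertex 1.375 -3.401 3.3
vertex -0.578 -1.729 3.175
endloop
endfacet
facet normal -0.590 0.326 -0.739
outer loop
vertex 0.319 -2.817 1.978
vertex -0.998 -4.327 2.363
vertex -0.578 -1.729 3.175
endloop
endfacet
facet normal 0.646 0.740 -0.189
outer loop
vertex -0.578 -1.729 3.175
vertex 1.375 -3.401 3.3
vertex 0.319 -2.817 1.978
endloop
endfacet
facet normal 0.485 -0.588 -0.647
outer loop
vertex 0.319 -2.817 1.978
vertex 0.058 -4.911 3.685
vertex -0.998 -4.327 2.363
endloop
endfacet
facet normal 0.485 -0.588 -0.647
outer loop
vertex 1.375 -3.401 3.3
vertex 0.058 -4.911 3.685
vertex 0.319 -2.817 1.978
endloop
endfacet
facet normal -0.167 0.980 0.105
outer loop
vertex -0.189 0.092 -3.344
vertex -0.287 -0.007 -2.578
vertex 0.421 0.144 -2.863
endloop
endfacet
facet normal 0.275 0.855 -0.441
outer loop
vertex -0.189 0.092 -3.344
vertex 0.421 0.144 -2.863
vertex 0.492 -0.229 -3.542
endloop
endfacet
facet normal -0.062 0.426 -0.903
outer loop
vertex -0.189 0.092 -3.344
vertex 0.492 -0.229 -3.542
vertex -0.173 -0.611 -3.677
endloop
endfacet
facet normal -0.712 0.287 -0.641
outer loop
vertex -0.189 0.092 -3.344
vertex -0.173 -0.611 -3.677
vertex -0.654 -0.474 -3.081
endloop
endfacet
facet normal -0.777 0.630 -0.018
outer loop
vertex -0.189 0.092 -3.344
vertex -0.654 -0.474 -3.081
vertex -0.287 -0.007 -2.578
endloop
endfacet
facet normal 0.843 0.504 -0.189
outer loop
vertex 0.492 -0.229 -3.542
vertex 0.421 0.144 -2.863
vertex 0.814 -0.526 -2.899
endloop
endfacet
facet normal 0.128 0.708 0.694
outer loop
vertex 0.421 0.144 -2.863
vertex -0.287 -0.007 -2.578
vertex 0.333 -0.389 -2.303
endloop
endfacet
facet normal -0.858 0.141 0.495
outer loop
vertex -0.287 -0.007 -2.578
vertex -0.654 -0.474 -3.081
vertex -0.332 -0.771 -2.438
endloop
endfacet
facet normal -0.753 -0.414 -0.512
outer loop
vertex -0.654 -0.474 -3.081
vertex -0.173 -0.611 -3.677
vertex -0.261 -1.144 -3.117
endloop
endfacet
facet normal 0.298 -0.189 -0.936
outer loop
vertex -0.173 -0.611 -3.677
vertex 0.492 -0.229 -3.542
vertex 0.447 -0.993 -3.402
endloop
endfacet
facet normal 0.712 -0.287 0.641
outer loop
vertex 0.349 -1.092 -2.636
vertex 0.814 -0.526 -2.899
vertex 0.333 -0.389 -2.303
endloop
endfacet
facet normal 0.062 -0.426 0.903
outer loop
vertex 0.349 -1.092 -2.636
vertex 0.333 -0.389 -2.303
vertex -0.332 -0.771 -2.438
endloop
endfacet
facet normal -0.275 -0.855 0.441
outer loop
vertex 0.349 -1.092 -2.636
vertex -0.332 -0.771 -2.438
vertex -0.261 -1.144 -3.117
endloop
endfacet
facet normal 0.167 -0.980 -0.105
outer loop
vertex 0.349 -1.092 -2.636
vertex -0.261 -1.144 -3.117
vertex 0.447 -0.993 -3.402
endloop
endfacet
facet normal 0.777 -0.630 0.018
outer loop
vertex 0.349 -1.092 -2.636
vertex 0.447 -0.993 -3.402
vertex 0.814 -0.526 -2.899
endloop
endfacet
facet normal 0.753 0.414 0.512
outer loop
vertex 0.333 -0.389 -2.303
vertex 0.814 -0.526 -2.899
vertex 0.421 0.144 -2.863
endloop
endfacet
facet normal -0.298 0.189 0.936
outer loop
vertex -0.332 -0.771 -2.438
vertex 0.333 -0.389 -2.303
vertex -0.287 -0.007 -2.578
endloop
endfacet
facet normal -0.843 -0.504 0.189
outer loop
vertex -0.261 -1.144 -3.117
vertex -0.332 -0.771 -2.438
vertex -0.654 -0.474 -3.081
endloop
endfacet
facet normal -0.128 -0.708 -0.694
outer loop
vertex 0.447 -0.993 -3.402
vertex -0.261 -1.144 -3.117
vertex -0.173 -0.611 -3.677
endloop
endfacet
facet normal 0.858 -0.141 -0.495
outer loop
vertex 0.814 -0.526 -2.899
vertex 0.447 -0.993 -3.402
vertex 0.492 -0.229 -3.542
endloop
endfacet

endsolid


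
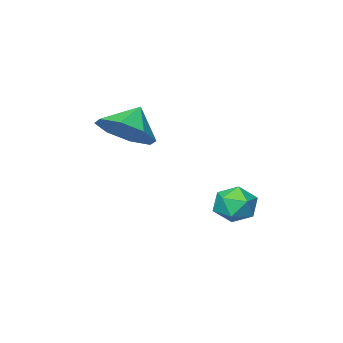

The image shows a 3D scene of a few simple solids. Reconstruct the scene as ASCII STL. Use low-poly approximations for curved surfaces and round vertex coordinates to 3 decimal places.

solid 
facet normal 0.649 0.182 -0.739
outer loop
vertex 2.372 1.348 1.507
vertex 1.86 2.171 1.26
vertex 2.62 1.97 1.878
endloop
endfacet
facet normal 0.114 -0.542 0.833
outer loop
vertex 2.372 1.348 1.507
vertex 2.62 1.97 1.878
vertex 1.14 1.969 2.08
endloop
endfacet
facet normal 0.649 0.181 -0.739
outer loop
vertex 2.62 1.97 1.878
vertex 1.86 2.171 1.26
vertex 2.423 2.71 1.886
endloop
endfacet
facet normal 0.135 0.025 0.990
outer loop
vertex 2.62 1.97 1.878
vertex 2.423 2.71 1.886
vertex 1.14 1.969 2.08
endloop
endfacet
facet normal 0.648 0.182 -0.739
outer loop
vertex 2.423 2.71 1.886
vertex 1.86 2.171 1.26
vertex 1.896 3.133 1.528
endloop
endfacet
facet normal -0.166 0.508 0.845
outer loop
vertex 2.423 2.71 1.886
vertex 1.896 3.133 1.528
vertex 1.14 1.969 2.08
endloop
endfacet
facet normal 0.649 0.181 -0.739
outer loop
vertex 1.896 3.133 1.528
vertex 1.86 2.171 1.26
vertex 1.348 2.993 1.012
endloop
endfacet
facet normal -0.613 0.626 0.481
outer loop
vertex 1.896 3.133 1.528
vertex 1.348 2.993 1.012
vertex 1.14 1.969 2.08
endloop
endfacet
facet normal 0.649 0.181 -0.739
outer loop
vertex 1.348 2.993 1.012
vertex 1.86 2.171 1.26
vertex 1.1 2.371 0.642
endloop
endfacet
facet normal -0.944 0.309 0.113
outer loop
vertex 1.348 2.993 1.012
vertex 1.1 2.371 0.642
vertex 1.14 1.969 2.08
endloop
endfacet
facet normal 0.649 0.182 -0.739
outer loop
vertex 1.1 2.371 0.642
vertex 1.86 2.171 1.26
vertex 1.297 1.632 0.633
endloop
endfacet
facet normal -0.965 -0.257 -0.045
outer loop
vertex 1.1 2.371 0.642
vertex 1.297 1.632 0.633
vertex 1.14 1.969 2.08
endloop
endfacet
facet normal 0.649 0.181 -0.739
outer loop
vertex 1.297 1.632 0.633
vertex 1.86 2.171 1.26
vertex 1.824 1.208 0.992
endloop
endfacet
facet normal -0.664 -0.741 0.100
outer loop
vertex 1.297 1.632 0.633
vertex 1.824 1.208 0.992
vertex 1.14 1.969 2.08
endloop
endfacet
facet normal 0.648 0.182 -0.739
outer loop
vertex 1.824 1.208 0.992
vertex 1.86 2.171 1.26
vertex 2.372 1.348 1.507
endloop
endfacet
facet normal -0.217 -0.859 0.464
outer loop
vertex 1.824 1.208 0.992
vertex 2.372 1.348 1.507
vertex 1.14 1.969 2.08
endloop
endfacet
facet normal -0.386 0.561 0.732
outer loop
vertex -1.484 3.767 -1.859
vertex -2.168 3.438 -1.967
vertex -1.67 3.132 -1.47
endloop
endfacet
facet normal 0.305 0.431 0.849
outer loop
vertex -1.484 3.767 -1.859
vertex -1.67 3.132 -1.47
vertex -0.965 3.21 -1.763
endloop
endfacet
facet normal 0.674 0.679 0.292
outer loop
vertex -1.484 3.767 -1.859
vertex -0.965 3.21 -1.763
vertex -1.027 3.563 -2.441
endloop
endfacet
facet normal 0.212 0.962 -0.171
outer loop
vertex -1.484 3.767 -1.859
vertex -1.027 3.563 -2.441
vertex -1.771 3.704 -2.568
endloop
endfacet
facet normal -0.444 0.890 0.101
outer loop
vertex -1.484 3.767 -1.859
vertex -1.771 3.704 -2.568
vertex -2.168 3.438 -1.967
endloop
endfacet
facet normal 0.395 -0.277 0.876
outer loop
vertex -0.965 3.21 -1.763
vertex -1.67 3.132 -1.47
vertex -1.329 2.536 -1.812
endloop
endfacet
facet normal -0.725 -0.065 0.686
outer loop
vertex -1.67 3.132 -1.47
vertex -2.168 3.438 -1.967
vertex -2.073 2.677 -1.939
endloop
endfacet
facet normal -0.819 0.467 -0.334
outer loop
vertex -2.168 3.438 -1.967
vertex -1.771 3.704 -2.568
vertex -2.135 3.03 -2.617
endloop
endfacet
facet normal 0.243 0.584 -0.775
outer loop
vertex -1.771 3.704 -2.568
vertex -1.027 3.563 -2.441
vertex -1.43 3.108 -2.91
endloop
endfacet
facet normal 0.992 0.123 -0.027
outer loop
vertex -1.027 3.563 -2.441
vertex -0.965 3.21 -1.763
vertex -0.932 2.802 -2.413
endloop
endfacet
facet normal -0.212 -0.962 0.171
outer loop
vertex -1.616 2.473 -2.521
vertex -1.329 2.536 -1.812
vertex -2.073 2.677 -1.939
endloop
endfacet
facet normal -0.674 -0.679 -0.292
outer loop
vertex -1.616 2.473 -2.521
vertex -2.073 2.677 -1.939
vertex -2.135 3.03 -2.617
endloop
endfacet
facet normal -0.305 -0.431 -0.849
outer loop
vertex -1.616 2.473 -2.521
vertex -2.135 3.03 -2.617
vertex -1.43 3.108 -2.91
endloop
endfacet
facet normal 0.386 -0.561 -0.732
outer loop
vertex -1.616 2.473 -2.521
vertex -1.43 3.108 -2.91
vertex -0.932 2.802 -2.413
endloop
endfacet
facet normal 0.444 -0.890 -0.101
outer loop
vertex -1.616 2.473 -2.521
vertex -0.932 2.802 -2.413
vertex -1.329 2.536 -1.812
endloop
endfacet
facet normal -0.243 -0.584 0.775
outer loop
vertex -2.073 2.677 -1.939
vertex -1.329 2.536 -1.812
vertex -1.67 3.132 -1.47
endloop
endfacet
facet normal -0.992 -0.123 0.027
outer loop
vertex -2.135 3.03 -2.617
vertex -2.073 2.677 -1.939
vertex -2.168 3.438 -1.967
endloop
endfacet
facet normal -0.395 0.277 -0.876
outer loop
vertex -1.43 3.108 -2.91
vertex -2.135 3.03 -2.617
vertex -1.771 3.704 -2.568
endloop
endfacet
facet normal 0.725 0.065 -0.686
outer loop
vertex -0.932 2.802 -2.413
vertex -1.43 3.108 -2.91
vertex -1.027 3.563 -2.441
endloop
endfacet
facet normal 0.819 -0.467 0.334
outer loop
vertex -1.329 2.536 -1.812
vertex -0.932 2.802 -2.413
vertex -0.965 3.21 -1.763
endloop
endfacet

endsolid


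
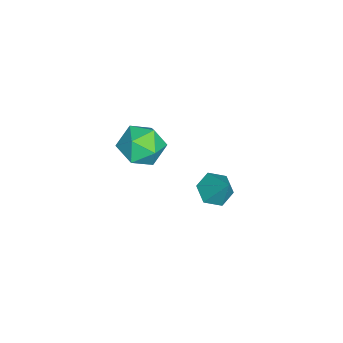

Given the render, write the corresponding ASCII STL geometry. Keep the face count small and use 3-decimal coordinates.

solid 
facet normal -0.445 -0.452 -0.773
outer loop
vertex 0.582 -0.867 -3.225
vertex -0.157 -0.503 -3.013
vertex 0.373 -0.109 -3.548
endloop
endfacet
facet normal 0.969 0.212 -0.129
outer loop
vertex 0.582 -0.867 -3.225
vertex 0.373 -0.109 -3.548
vertex 0.537 0.203 -1.807
endloop
endfacet
facet normal -0.444 -0.453 -0.773
outer loop
vertex 0.373 -0.109 -3.548
vertex -0.157 -0.503 -3.013
vertex -0.366 0.254 -3.336
endloop
endfacet
facet normal 0.386 0.901 -0.198
outer loop
vertex 0.373 -0.109 -3.548
vertex -0.366 0.254 -3.336
vertex 0.537 0.203 -1.807
endloop
endfacet
facet normal -0.445 -0.453 -0.773
outer loop
vertex -0.366 0.254 -3.336
vertex -0.157 -0.503 -3.013
vertex -0.895 -0.14 -2.801
endloop
endfacet
facet normal -0.393 0.882 0.261
outer loop
vertex -0.366 0.254 -3.336
vertex -0.895 -0.14 -2.801
vertex 0.537 0.203 -1.807
endloop
endfacet
facet normal -0.445 -0.453 -0.773
outer loop
vertex -0.895 -0.14 -2.801
vertex -0.157 -0.503 -3.013
vertex -0.686 -0.898 -2.477
endloop
endfacet
facet normal -0.589 0.175 0.789
outer loop
vertex -0.895 -0.14 -2.801
vertex -0.686 -0.898 -2.477
vertex 0.537 0.203 -1.807
endloop
endfacet
facet normal -0.444 -0.453 -0.773
outer loop
vertex -0.686 -0.898 -2.477
vertex -0.157 -0.503 -3.013
vertex 0.053 -1.261 -2.689
endloop
endfacet
facet normal -0.007 -0.514 0.858
outer loop
vertex -0.686 -0.898 -2.477
vertex 0.053 -1.261 -2.689
vertex 0.537 0.203 -1.807
endloop
endfacet
facet normal -0.445 -0.453 -0.772
outer loop
vertex 0.053 -1.261 -2.689
vertex -0.157 -0.503 -3.013
vertex 0.582 -0.867 -3.225
endloop
endfacet
facet normal 0.772 -0.495 0.398
outer loop
vertex 0.053 -1.261 -2.689
vertex 0.582 -0.867 -3.225
vertex 0.537 0.203 -1.807
endloop
endfacet
facet normal 0.095 0.882 0.462
outer loop
vertex 2.205 -2.087 2.283
vertex 2.273 -2.59 3.228
vertex 3.162 -2.389 2.663
endloop
endfacet
facet normal 0.366 0.910 -0.198
outer loop
vertex 2.205 -2.087 2.283
vertex 3.162 -2.389 2.663
vertex 2.931 -2.522 1.624
endloop
endfacet
facet normal -0.154 0.738 -0.657
outer loop
vertex 2.205 -2.087 2.283
vertex 2.931 -2.522 1.624
vertex 1.899 -2.805 1.547
endloop
endfacet
facet normal -0.746 0.605 -0.280
outer loop
vertex 2.205 -2.087 2.283
vertex 1.899 -2.805 1.547
vertex 1.493 -2.847 2.539
endloop
endfacet
facet normal -0.592 0.693 0.412
outer loop
vertex 2.205 -2.087 2.283
vertex 1.493 -2.847 2.539
vertex 2.273 -2.59 3.228
endloop
endfacet
facet normal 0.876 0.414 -0.248
outer loop
vertex 2.931 -2.522 1.624
vertex 3.162 -2.389 2.663
vertex 3.447 -3.293 2.161
endloop
endfacet
facet normal 0.438 0.369 0.820
outer loop
vertex 3.162 -2.389 2.663
vertex 2.273 -2.59 3.228
vertex 3.041 -3.335 3.153
endloop
endfacet
facet normal -0.672 0.064 0.737
outer loop
vertex 2.273 -2.59 3.228
vertex 1.493 -2.847 2.539
vertex 2.009 -3.618 3.076
endloop
endfacet
facet normal -0.921 -0.079 -0.380
outer loop
vertex 1.493 -2.847 2.539
vertex 1.899 -2.805 1.547
vertex 1.778 -3.751 2.037
endloop
endfacet
facet normal 0.036 0.137 -0.990
outer loop
vertex 1.899 -2.805 1.547
vertex 2.931 -2.522 1.624
vertex 2.667 -3.55 1.472
endloop
endfacet
facet normal 0.746 -0.605 0.280
outer loop
vertex 2.735 -4.053 2.417
vertex 3.447 -3.293 2.161
vertex 3.041 -3.335 3.153
endloop
endfacet
facet normal 0.154 -0.738 0.657
outer loop
vertex 2.735 -4.053 2.417
vertex 3.041 -3.335 3.153
vertex 2.009 -3.618 3.076
endloop
endfacet
facet normal -0.366 -0.910 0.198
outer loop
vertex 2.735 -4.053 2.417
vertex 2.009 -3.618 3.076
vertex 1.778 -3.751 2.037
endloop
endfacet
facet normal -0.095 -0.882 -0.462
outer loop
vertex 2.735 -4.053 2.417
vertex 1.778 -3.751 2.037
vertex 2.667 -3.55 1.472
endloop
endfacet
facet normal 0.592 -0.693 -0.412
outer loop
vertex 2.735 -4.053 2.417
vertex 2.667 -3.55 1.472
vertex 3.447 -3.293 2.161
endloop
endfacet
facet normal 0.921 0.079 0.380
outer loop
vertex 3.041 -3.335 3.153
vertex 3.447 -3.293 2.161
vertex 3.162 -2.389 2.663
endloop
endfacet
facet normal -0.036 -0.137 0.990
outer loop
vertex 2.009 -3.618 3.076
vertex 3.041 -3.335 3.153
vertex 2.273 -2.59 3.228
endloop
endfacet
facet normal -0.876 -0.414 0.248
outer loop
vertex 1.778 -3.751 2.037
vertex 2.009 -3.618 3.076
vertex 1.493 -2.847 2.539
endloop
endfacet
facet normal -0.438 -0.369 -0.820
outer loop
vertex 2.667 -3.55 1.472
vertex 1.778 -3.751 2.037
vertex 1.899 -2.805 1.547
endloop
endfacet
facet normal 0.672 -0.064 -0.737
outer loop
vertex 3.447 -3.293 2.161
vertex 2.667 -3.55 1.472
vertex 2.931 -2.522 1.624
endloop
endfacet

endsolid


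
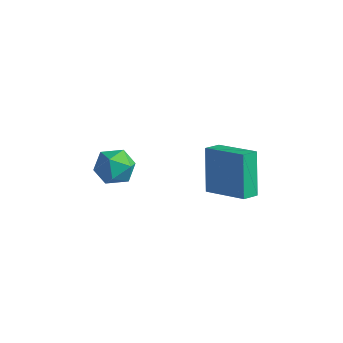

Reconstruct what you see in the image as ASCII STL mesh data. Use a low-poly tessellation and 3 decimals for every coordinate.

solid 
facet normal -0.267 0.034 0.963
outer loop
vertex -2.247 1.047 1.137
vertex -3.001 0.471 0.948
vertex -2.149 0.087 1.198
endloop
endfacet
facet normal 0.440 0.102 0.892
outer loop
vertex -2.247 1.047 1.137
vertex -2.149 0.087 1.198
vertex -1.45 0.619 0.793
endloop
endfacet
facet normal 0.567 0.670 0.480
outer loop
vertex -2.247 1.047 1.137
vertex -1.45 0.619 0.793
vertex -1.87 1.333 0.293
endloop
endfacet
facet normal -0.062 0.953 0.295
outer loop
vertex -2.247 1.047 1.137
vertex -1.87 1.333 0.293
vertex -2.828 1.241 0.388
endloop
endfacet
facet normal -0.577 0.561 0.593
outer loop
vertex -2.247 1.047 1.137
vertex -2.828 1.241 0.388
vertex -3.001 0.471 0.948
endloop
endfacet
facet normal 0.683 -0.477 0.553
outer loop
vertex -1.45 0.619 0.793
vertex -2.149 0.087 1.198
vertex -1.712 -0.221 0.392
endloop
endfacet
facet normal -0.460 -0.586 0.667
outer loop
vertex -2.149 0.087 1.198
vertex -3.001 0.471 0.948
vertex -2.67 -0.313 0.487
endloop
endfacet
facet normal -0.961 0.267 0.070
outer loop
vertex -3.001 0.471 0.948
vertex -2.828 1.241 0.388
vertex -3.09 0.401 -0.013
endloop
endfacet
facet normal -0.128 0.901 -0.414
outer loop
vertex -2.828 1.241 0.388
vertex -1.87 1.333 0.293
vertex -2.391 0.933 -0.418
endloop
endfacet
facet normal 0.889 0.443 -0.115
outer loop
vertex -1.87 1.333 0.293
vertex -1.45 0.619 0.793
vertex -1.539 0.549 -0.168
endloop
endfacet
facet normal 0.062 -0.953 -0.295
outer loop
vertex -2.293 -0.027 -0.357
vertex -1.712 -0.221 0.392
vertex -2.67 -0.313 0.487
endloop
endfacet
facet normal -0.567 -0.670 -0.480
outer loop
vertex -2.293 -0.027 -0.357
vertex -2.67 -0.313 0.487
vertex -3.09 0.401 -0.013
endloop
endfacet
facet normal -0.440 -0.102 -0.892
outer loop
vertex -2.293 -0.027 -0.357
vertex -3.09 0.401 -0.013
vertex -2.391 0.933 -0.418
endloop
endfacet
facet normal 0.267 -0.034 -0.963
outer loop
vertex -2.293 -0.027 -0.357
vertex -2.391 0.933 -0.418
vertex -1.539 0.549 -0.168
endloop
endfacet
facet normal 0.577 -0.561 -0.593
outer loop
vertex -2.293 -0.027 -0.357
vertex -1.539 0.549 -0.168
vertex -1.712 -0.221 0.392
endloop
endfacet
facet normal 0.128 -0.901 0.414
outer loop
vertex -2.67 -0.313 0.487
vertex -1.712 -0.221 0.392
vertex -2.149 0.087 1.198
endloop
endfacet
facet normal -0.889 -0.443 0.115
outer loop
vertex -3.09 0.401 -0.013
vertex -2.67 -0.313 0.487
vertex -3.001 0.471 0.948
endloop
endfacet
facet normal -0.683 0.477 -0.553
outer loop
vertex -2.391 0.933 -0.418
vertex -3.09 0.401 -0.013
vertex -2.828 1.241 0.388
endloop
endfacet
facet normal 0.460 0.586 -0.667
outer loop
vertex -1.539 0.549 -0.168
vertex -2.391 0.933 -0.418
vertex -1.87 1.333 0.293
endloop
endfacet
facet normal 0.961 -0.267 -0.070
outer loop
vertex -1.712 -0.221 0.392
vertex -1.539 0.549 -0.168
vertex -1.45 0.619 0.793
endloop
endfacet
facet normal -0.953 -0.025 -0.302
outer loop
vertex 1.025 2.3 2.266
vertex 1.086 3.077 2.009
vertex 1.658 1.612 0.329
endloop
endfacet
facet normal -0.074 -0.947 0.312
outer loop
vertex 3.554 1.663 0.931
vertex 1.025 2.3 2.266
vertex 1.658 1.612 0.329
endloop
endfacet
facet normal -0.953 -0.026 -0.302
outer loop
vertex 1.658 1.612 0.329
vertex 1.086 3.077 2.009
vertex 1.718 2.389 0.073
endloop
endfacet
facet normal 0.295 -0.319 -0.901
outer loop
vertex 1.718 2.389 0.073
vertex 3.554 1.663 0.931
vertex 1.658 1.612 0.329
endloop
endfacet
facet normal -0.294 0.321 0.900
outer loop
vertex 1.025 2.3 2.266
vertex 2.982 3.128 2.611
vertex 1.086 3.077 2.009
endloop
endfacet
facet normal -0.074 -0.947 0.313
outer loop
vertex 2.922 2.351 2.867
vertex 1.025 2.3 2.266
vertex 3.554 1.663 0.931
endloop
endfacet
facet normal -0.294 0.319 0.901
outer loop
vertex 2.922 2.351 2.867
vertex 2.982 3.128 2.611
vertex 1.025 2.3 2.266
endloop
endfacet
facet normal 0.074 0.947 -0.312
outer loop
vertex 1.086 3.077 2.009
vertex 2.982 3.128 2.611
vertex 1.718 2.389 0.073
endloop
endfacet
facet normal 0.294 -0.321 -0.900
outer loop
vertex 3.615 2.44 0.674
vertex 3.554 1.663 0.931
vertex 1.718 2.389 0.073
endloop
endfacet
facet normal 0.074 0.947 -0.312
outer loop
vertex 1.718 2.389 0.073
vertex 2.982 3.128 2.611
vertex 3.615 2.44 0.674
endloop
endfacet
facet normal 0.953 0.025 0.302
outer loop
vertex 3.615 2.44 0.674
vertex 2.922 2.351 2.867
vertex 3.554 1.663 0.931
endloop
endfacet
facet normal 0.953 0.026 0.302
outer loop
vertex 2.982 3.128 2.611
vertex 2.922 2.351 2.867
vertex 3.615 2.44 0.674
endloop
endfacet

endsolid


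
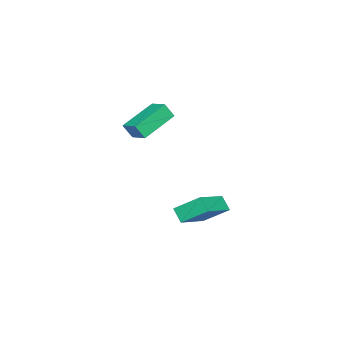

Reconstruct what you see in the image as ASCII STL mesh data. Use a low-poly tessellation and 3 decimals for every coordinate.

solid 
facet normal -0.839 0.368 0.400
outer loop
vertex 0.616 0.611 3.489
vertex 1.118 1.417 3.8
vertex 0.443 0.994 2.773
endloop
endfacet
facet normal -0.503 -0.807 -0.310
outer loop
vertex 2.062 0.283 2.0
vertex 0.616 0.611 3.489
vertex 0.443 0.994 2.773
endloop
endfacet
facet normal -0.839 0.368 0.400
outer loop
vertex 0.443 0.994 2.773
vertex 1.118 1.417 3.8
vertex 0.945 1.801 3.084
endloop
endfacet
facet normal -0.209 0.462 -0.862
outer loop
vertex 0.945 1.801 3.084
vertex 2.062 0.283 2.0
vertex 0.443 0.994 2.773
endloop
endfacet
facet normal 0.208 -0.462 0.862
outer loop
vertex 0.616 0.611 3.489
vertex 2.737 0.706 3.027
vertex 1.118 1.417 3.8
endloop
endfacet
facet normal -0.503 -0.806 -0.311
outer loop
vertex 2.235 -0.101 2.716
vertex 0.616 0.611 3.489
vertex 2.062 0.283 2.0
endloop
endfacet
facet normal 0.208 -0.462 0.862
outer loop
vertex 2.235 -0.101 2.716
vertex 2.737 0.706 3.027
vertex 0.616 0.611 3.489
endloop
endfacet
facet normal 0.503 0.807 0.311
outer loop
vertex 1.118 1.417 3.8
vertex 2.737 0.706 3.027
vertex 0.945 1.801 3.084
endloop
endfacet
facet normal -0.208 0.462 -0.862
outer loop
vertex 2.564 1.089 2.311
vertex 2.062 0.283 2.0
vertex 0.945 1.801 3.084
endloop
endfacet
facet normal 0.503 0.807 0.310
outer loop
vertex 0.945 1.801 3.084
vertex 2.737 0.706 3.027
vertex 2.564 1.089 2.311
endloop
endfacet
facet normal 0.839 -0.368 -0.400
outer loop
vertex 2.564 1.089 2.311
vertex 2.235 -0.101 2.716
vertex 2.062 0.283 2.0
endloop
endfacet
facet normal 0.839 -0.368 -0.400
outer loop
vertex 2.737 0.706 3.027
vertex 2.235 -0.101 2.716
vertex 2.564 1.089 2.311
endloop
endfacet
facet normal -0.910 0.128 -0.395
outer loop
vertex -0.123 3.662 -2.107
vertex 0.21 4.154 -2.715
vertex 0.077 2.486 -2.95
endloop
endfacet
facet normal -0.392 -0.579 0.715
outer loop
vertex 2.07 2.206 -2.085
vertex -0.123 3.662 -2.107
vertex 0.077 2.486 -2.95
endloop
endfacet
facet normal -0.910 0.128 -0.395
outer loop
vertex 0.077 2.486 -2.95
vertex 0.21 4.154 -2.715
vertex 0.41 2.978 -3.557
endloop
endfacet
facet normal 0.137 -0.805 -0.577
outer loop
vertex 0.41 2.978 -3.557
vertex 2.07 2.206 -2.085
vertex 0.077 2.486 -2.95
endloop
endfacet
facet normal -0.137 0.805 0.577
outer loop
vertex -0.123 3.662 -2.107
vertex 2.203 3.874 -1.85
vertex 0.21 4.154 -2.715
endloop
endfacet
facet normal -0.391 -0.579 0.715
outer loop
vertex 1.87 3.382 -1.243
vertex -0.123 3.662 -2.107
vertex 2.07 2.206 -2.085
endloop
endfacet
facet normal -0.137 0.805 0.577
outer loop
vertex 1.87 3.382 -1.243
vertex 2.203 3.874 -1.85
vertex -0.123 3.662 -2.107
endloop
endfacet
facet normal 0.392 0.579 -0.715
outer loop
vertex 0.21 4.154 -2.715
vertex 2.203 3.874 -1.85
vertex 0.41 2.978 -3.557
endloop
endfacet
facet normal 0.137 -0.805 -0.577
outer loop
vertex 2.403 2.698 -2.693
vertex 2.07 2.206 -2.085
vertex 0.41 2.978 -3.557
endloop
endfacet
facet normal 0.391 0.579 -0.715
outer loop
vertex 0.41 2.978 -3.557
vertex 2.203 3.874 -1.85
vertex 2.403 2.698 -2.693
endloop
endfacet
facet normal 0.910 -0.128 0.395
outer loop
vertex 2.403 2.698 -2.693
vertex 1.87 3.382 -1.243
vertex 2.07 2.206 -2.085
endloop
endfacet
facet normal 0.910 -0.128 0.395
outer loop
vertex 2.203 3.874 -1.85
vertex 1.87 3.382 -1.243
vertex 2.403 2.698 -2.693
endloop
endfacet

endsolid
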